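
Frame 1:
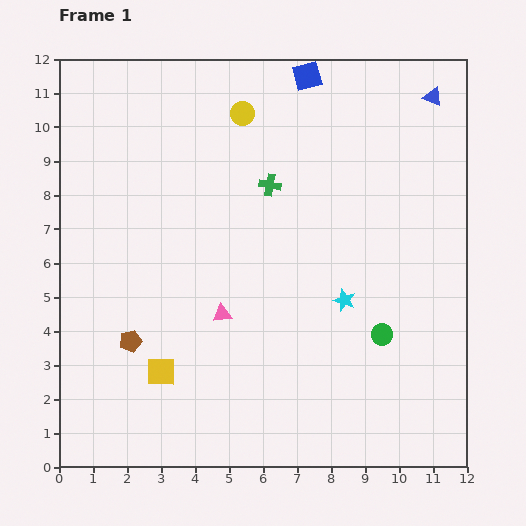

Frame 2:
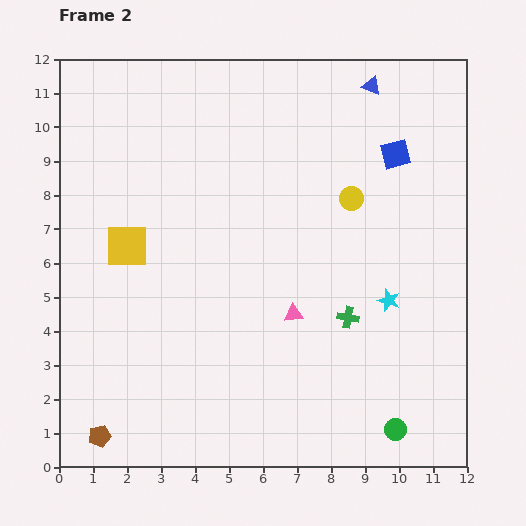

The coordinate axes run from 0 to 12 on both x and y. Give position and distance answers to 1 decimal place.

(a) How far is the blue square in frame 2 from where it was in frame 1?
3.5

The blue square moved from (7.3, 11.5) to (9.9, 9.2), a distance of √(2.6² + 2.3²) ≈ 3.5.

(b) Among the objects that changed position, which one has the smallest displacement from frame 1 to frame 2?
the cyan star

(moved 1.3)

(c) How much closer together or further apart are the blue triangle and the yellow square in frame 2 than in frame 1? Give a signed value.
-2.8

Distance in frame 1: 11.4. Distance in frame 2: 8.6.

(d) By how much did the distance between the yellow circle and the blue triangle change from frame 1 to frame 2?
-2.2

Distance in frame 1: 5.6. Distance in frame 2: 3.4.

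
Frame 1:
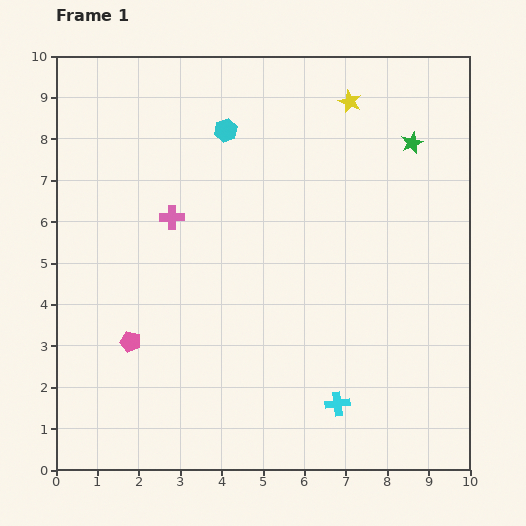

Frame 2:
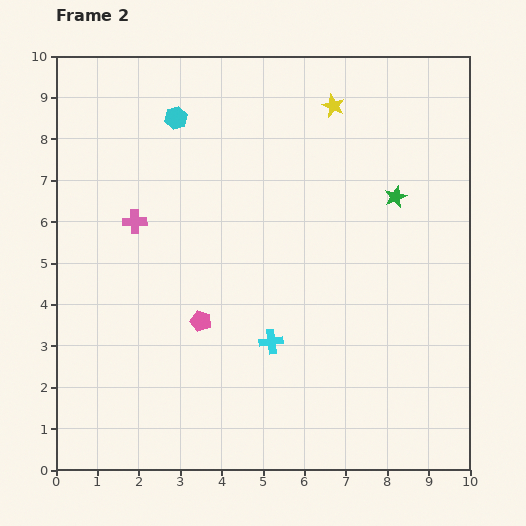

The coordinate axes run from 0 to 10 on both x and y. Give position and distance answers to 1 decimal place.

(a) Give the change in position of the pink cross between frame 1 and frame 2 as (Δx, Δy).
(-0.9, -0.1)

The pink cross was at (2.8, 6.1) in frame 1 and (1.9, 6.0) in frame 2.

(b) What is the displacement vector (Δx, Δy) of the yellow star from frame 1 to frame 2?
(-0.4, -0.1)

The yellow star was at (7.1, 8.9) in frame 1 and (6.7, 8.8) in frame 2.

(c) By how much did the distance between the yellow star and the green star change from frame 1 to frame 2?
+0.9

Distance in frame 1: 1.8. Distance in frame 2: 2.7.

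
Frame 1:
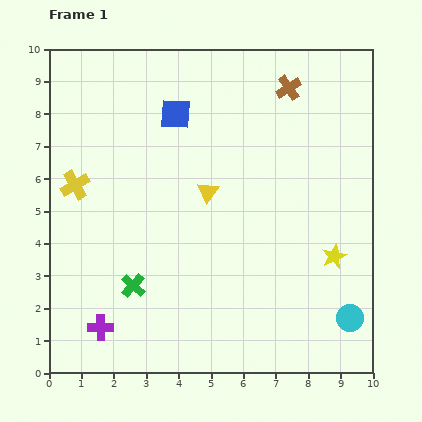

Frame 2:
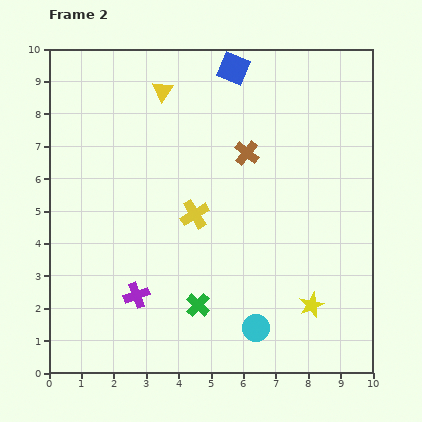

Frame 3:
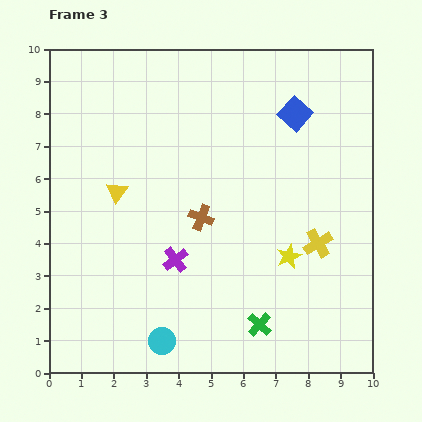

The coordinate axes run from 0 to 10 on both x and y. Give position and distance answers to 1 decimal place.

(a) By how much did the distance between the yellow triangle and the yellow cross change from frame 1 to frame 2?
-0.2

Distance in frame 1: 4.1. Distance in frame 2: 3.9.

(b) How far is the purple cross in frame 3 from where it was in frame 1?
3.1

The purple cross moved from (1.6, 1.4) to (3.9, 3.5), a distance of √(2.3² + 2.1²) ≈ 3.1.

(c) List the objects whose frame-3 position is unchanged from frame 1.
none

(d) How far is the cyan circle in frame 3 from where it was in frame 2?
2.9

The cyan circle moved from (6.4, 1.4) to (3.5, 1.0), a distance of √(2.9² + 0.4²) ≈ 2.9.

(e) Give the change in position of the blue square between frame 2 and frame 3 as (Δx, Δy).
(1.9, -1.4)

The blue square was at (5.7, 9.4) in frame 2 and (7.6, 8.0) in frame 3.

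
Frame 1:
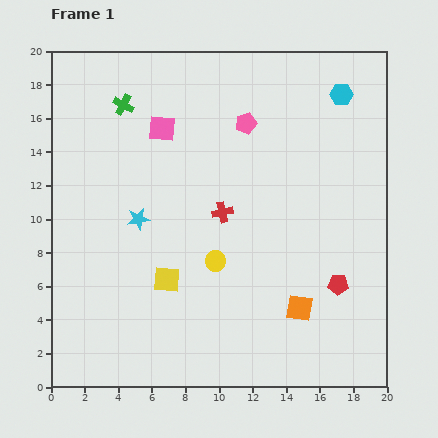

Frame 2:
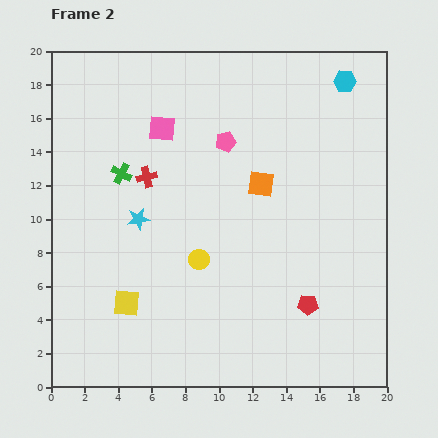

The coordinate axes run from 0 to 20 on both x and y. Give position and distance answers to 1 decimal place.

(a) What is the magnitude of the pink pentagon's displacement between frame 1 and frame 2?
1.6

The pink pentagon moved from (11.6, 15.7) to (10.4, 14.6), a distance of √(1.2² + 1.1²) ≈ 1.6.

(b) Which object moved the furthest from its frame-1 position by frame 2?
the orange square

(moved 7.7; next 5.0)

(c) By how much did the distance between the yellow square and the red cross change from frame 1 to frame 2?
+2.4

Distance in frame 1: 5.2. Distance in frame 2: 7.6.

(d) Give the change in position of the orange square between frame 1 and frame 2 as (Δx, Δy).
(-2.3, 7.4)

The orange square was at (14.8, 4.7) in frame 1 and (12.5, 12.1) in frame 2.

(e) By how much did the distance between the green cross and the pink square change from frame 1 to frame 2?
+0.9

Distance in frame 1: 2.7. Distance in frame 2: 3.6.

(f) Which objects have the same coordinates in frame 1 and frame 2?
the pink square, the cyan star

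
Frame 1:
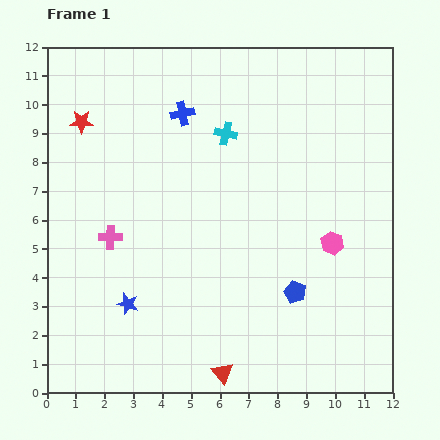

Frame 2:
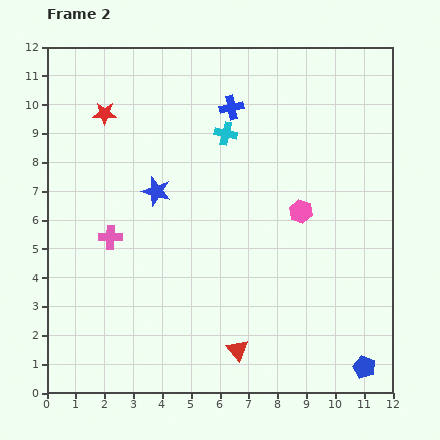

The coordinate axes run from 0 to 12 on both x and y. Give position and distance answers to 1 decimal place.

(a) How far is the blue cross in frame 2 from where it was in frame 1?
1.7

The blue cross moved from (4.7, 9.7) to (6.4, 9.9), a distance of √(1.7² + 0.2²) ≈ 1.7.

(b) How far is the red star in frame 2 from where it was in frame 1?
0.9

The red star moved from (1.2, 9.4) to (2.0, 9.7), a distance of √(0.8² + 0.3²) ≈ 0.9.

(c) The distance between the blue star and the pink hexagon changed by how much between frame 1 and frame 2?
-2.4

Distance in frame 1: 7.4. Distance in frame 2: 5.0.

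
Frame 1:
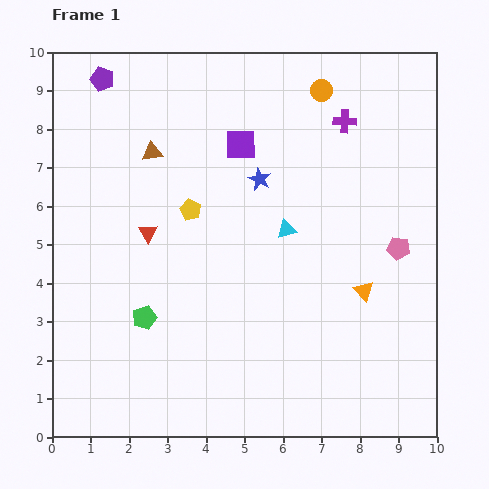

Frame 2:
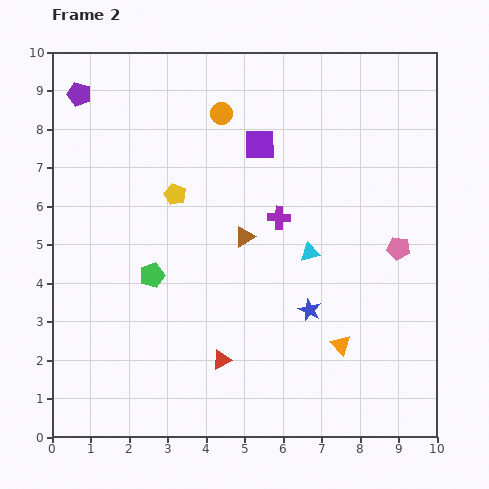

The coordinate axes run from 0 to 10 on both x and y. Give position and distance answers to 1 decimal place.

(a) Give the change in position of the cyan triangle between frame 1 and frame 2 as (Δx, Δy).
(0.6, -0.6)

The cyan triangle was at (6.1, 5.4) in frame 1 and (6.7, 4.8) in frame 2.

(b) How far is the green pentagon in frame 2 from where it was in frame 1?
1.1

The green pentagon moved from (2.4, 3.1) to (2.6, 4.2), a distance of √(0.2² + 1.1²) ≈ 1.1.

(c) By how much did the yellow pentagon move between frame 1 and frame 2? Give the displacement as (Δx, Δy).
(-0.4, 0.4)

The yellow pentagon was at (3.6, 5.9) in frame 1 and (3.2, 6.3) in frame 2.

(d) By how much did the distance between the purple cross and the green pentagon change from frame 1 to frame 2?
-3.7

Distance in frame 1: 7.3. Distance in frame 2: 3.6.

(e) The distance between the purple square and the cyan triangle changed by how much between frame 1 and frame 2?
+0.6

Distance in frame 1: 2.5. Distance in frame 2: 3.1.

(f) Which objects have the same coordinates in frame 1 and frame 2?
the pink pentagon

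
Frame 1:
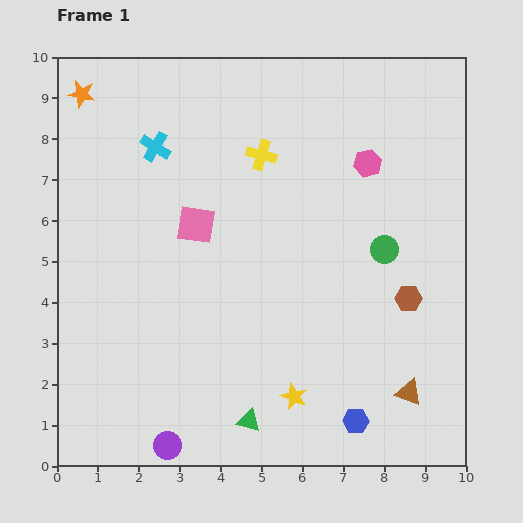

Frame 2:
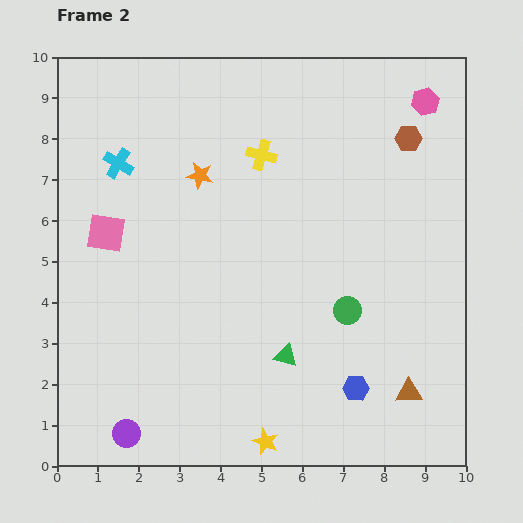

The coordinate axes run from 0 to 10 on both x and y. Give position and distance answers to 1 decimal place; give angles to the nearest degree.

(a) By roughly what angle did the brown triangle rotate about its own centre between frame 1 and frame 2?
22° counter-clockwise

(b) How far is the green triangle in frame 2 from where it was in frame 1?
1.8

The green triangle moved from (4.7, 1.1) to (5.6, 2.7), a distance of √(0.9² + 1.6²) ≈ 1.8.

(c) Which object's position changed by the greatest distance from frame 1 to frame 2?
the brown hexagon

(moved 3.9; next 3.5)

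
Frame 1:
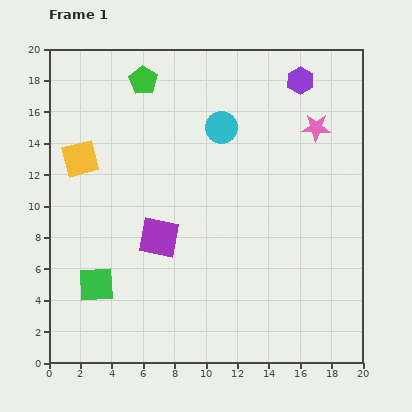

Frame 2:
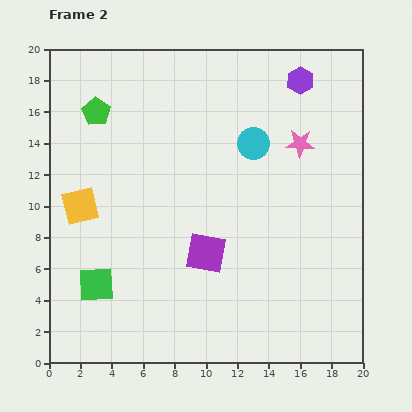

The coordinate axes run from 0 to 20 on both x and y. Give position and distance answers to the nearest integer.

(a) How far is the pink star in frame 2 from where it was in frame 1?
1

The pink star moved from (17, 15) to (16, 14), a distance of √(1² + 1²) ≈ 1.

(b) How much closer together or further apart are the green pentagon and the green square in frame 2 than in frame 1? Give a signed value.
-2

Distance in frame 1: 13. Distance in frame 2: 11.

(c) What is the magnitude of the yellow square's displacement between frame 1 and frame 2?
3

The yellow square moved from (2, 13) to (2, 10), a distance of √(0² + 3²) ≈ 3.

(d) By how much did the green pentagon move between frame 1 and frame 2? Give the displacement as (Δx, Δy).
(-3, -2)

The green pentagon was at (6, 18) in frame 1 and (3, 16) in frame 2.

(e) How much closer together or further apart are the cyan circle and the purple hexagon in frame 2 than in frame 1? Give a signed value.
-1

Distance in frame 1: 6. Distance in frame 2: 5.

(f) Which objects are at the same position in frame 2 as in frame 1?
the purple hexagon, the green square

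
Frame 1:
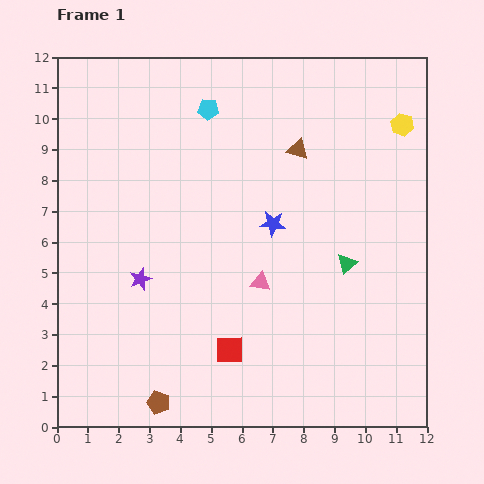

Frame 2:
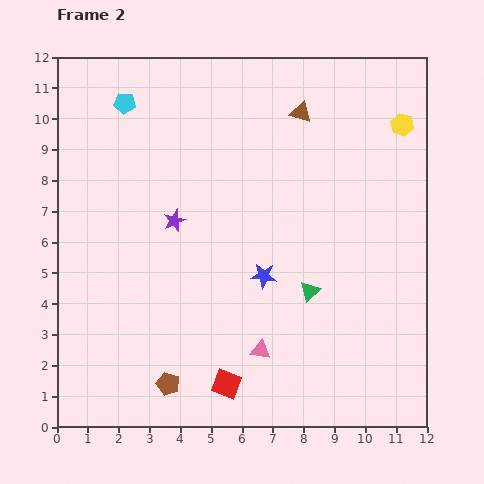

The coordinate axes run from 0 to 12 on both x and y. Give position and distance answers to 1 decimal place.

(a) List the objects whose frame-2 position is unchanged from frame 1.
the yellow hexagon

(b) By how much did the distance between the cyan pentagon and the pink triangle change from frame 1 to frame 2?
+3.2

Distance in frame 1: 5.9. Distance in frame 2: 9.1.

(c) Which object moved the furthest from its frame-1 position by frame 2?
the cyan pentagon

(moved 2.7; next 2.2)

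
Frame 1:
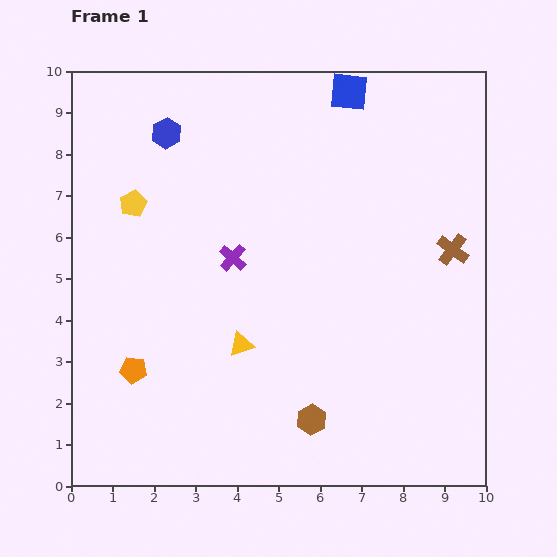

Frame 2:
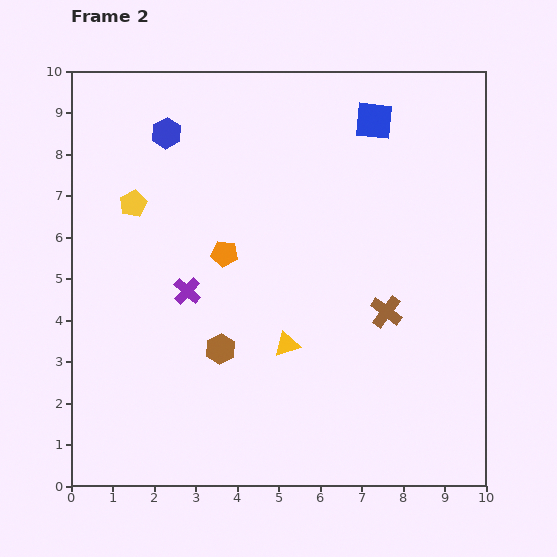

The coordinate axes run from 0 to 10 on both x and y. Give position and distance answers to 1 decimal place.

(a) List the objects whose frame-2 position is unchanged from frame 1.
the yellow pentagon, the blue hexagon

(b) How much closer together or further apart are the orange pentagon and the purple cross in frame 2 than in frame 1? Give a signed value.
-2.3

Distance in frame 1: 3.6. Distance in frame 2: 1.3.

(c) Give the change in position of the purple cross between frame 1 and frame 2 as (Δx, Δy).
(-1.1, -0.8)

The purple cross was at (3.9, 5.5) in frame 1 and (2.8, 4.7) in frame 2.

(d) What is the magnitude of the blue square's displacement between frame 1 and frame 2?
0.9

The blue square moved from (6.7, 9.5) to (7.3, 8.8), a distance of √(0.6² + 0.7²) ≈ 0.9.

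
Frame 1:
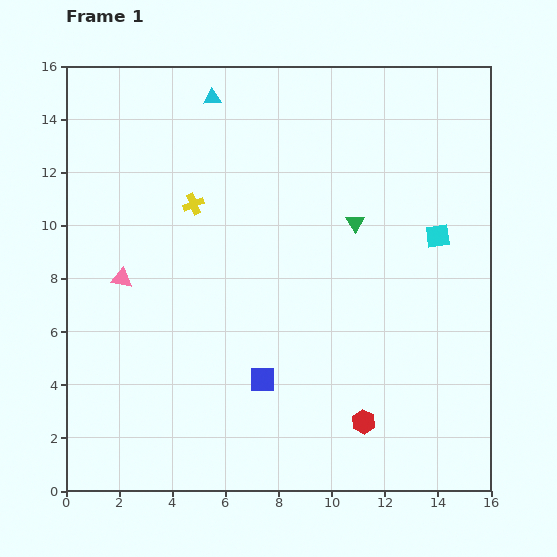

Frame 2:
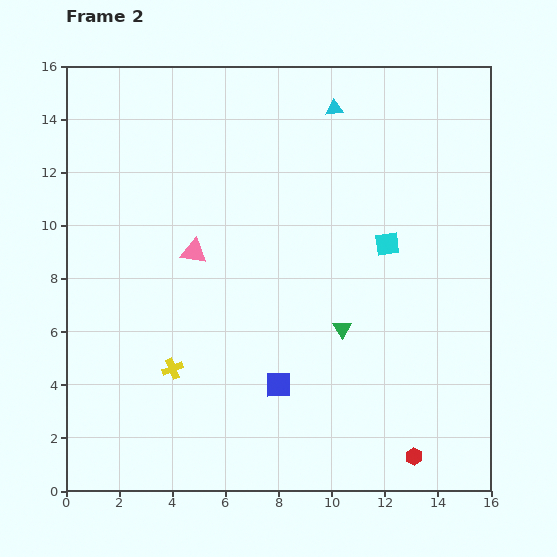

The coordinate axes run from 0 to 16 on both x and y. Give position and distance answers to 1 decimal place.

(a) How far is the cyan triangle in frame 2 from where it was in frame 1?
4.6

The cyan triangle moved from (5.5, 14.8) to (10.1, 14.4), a distance of √(4.6² + 0.4²) ≈ 4.6.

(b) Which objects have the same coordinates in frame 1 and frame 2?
none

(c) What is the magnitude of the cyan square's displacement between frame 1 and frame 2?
1.9

The cyan square moved from (14.0, 9.6) to (12.1, 9.3), a distance of √(1.9² + 0.3²) ≈ 1.9.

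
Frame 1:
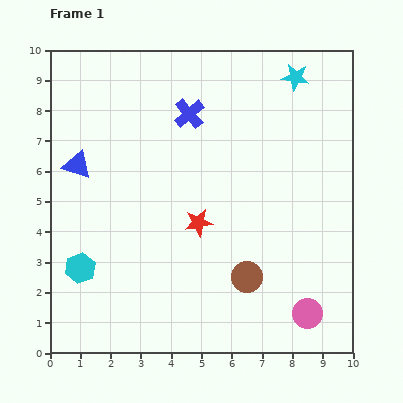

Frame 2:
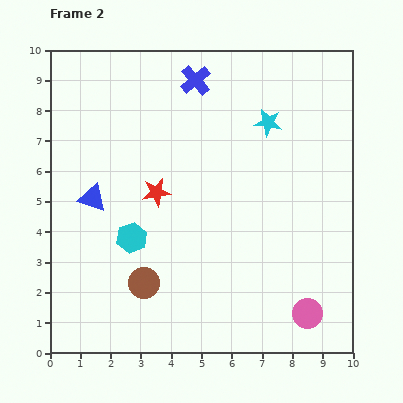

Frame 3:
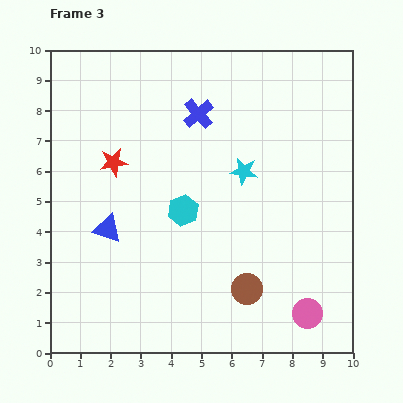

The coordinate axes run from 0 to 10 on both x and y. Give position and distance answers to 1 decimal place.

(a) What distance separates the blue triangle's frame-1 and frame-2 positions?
1.2

The blue triangle moved from (0.9, 6.2) to (1.4, 5.1), a distance of √(0.5² + 1.1²) ≈ 1.2.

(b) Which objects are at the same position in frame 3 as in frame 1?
the pink circle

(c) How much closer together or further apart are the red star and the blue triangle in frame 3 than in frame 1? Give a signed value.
-2.2

Distance in frame 1: 4.4. Distance in frame 3: 2.2.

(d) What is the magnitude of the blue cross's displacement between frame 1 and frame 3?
0.3

The blue cross moved from (4.6, 7.9) to (4.9, 7.9), a distance of √(0.3² + 0.0²) ≈ 0.3.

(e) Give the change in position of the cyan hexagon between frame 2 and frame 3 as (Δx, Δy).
(1.7, 0.9)

The cyan hexagon was at (2.7, 3.8) in frame 2 and (4.4, 4.7) in frame 3.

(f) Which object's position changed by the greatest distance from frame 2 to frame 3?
the brown circle

(moved 3.4; next 1.9)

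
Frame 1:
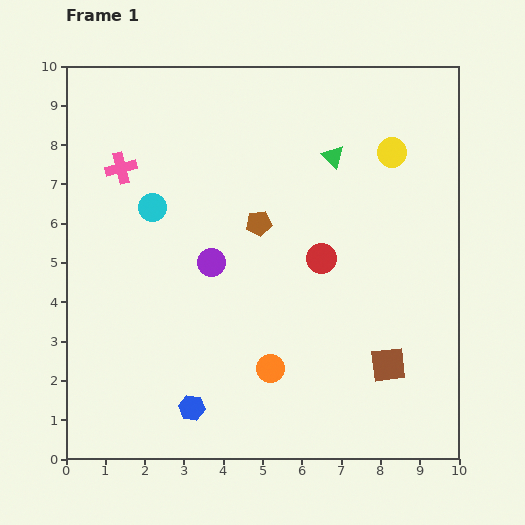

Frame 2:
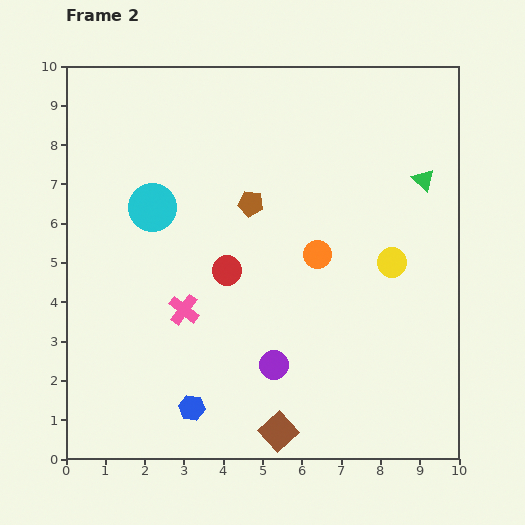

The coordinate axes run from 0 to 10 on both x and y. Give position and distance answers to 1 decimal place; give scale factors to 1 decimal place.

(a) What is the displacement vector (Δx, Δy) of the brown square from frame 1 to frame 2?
(-2.8, -1.7)

The brown square was at (8.2, 2.4) in frame 1 and (5.4, 0.7) in frame 2.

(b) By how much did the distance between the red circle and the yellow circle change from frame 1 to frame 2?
+1.0

Distance in frame 1: 3.2. Distance in frame 2: 4.2.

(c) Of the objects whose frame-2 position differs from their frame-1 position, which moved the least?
the brown pentagon

(moved 0.5)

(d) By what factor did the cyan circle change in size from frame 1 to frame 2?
1.7×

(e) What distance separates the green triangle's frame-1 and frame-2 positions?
2.4

The green triangle moved from (6.8, 7.7) to (9.1, 7.1), a distance of √(2.3² + 0.6²) ≈ 2.4.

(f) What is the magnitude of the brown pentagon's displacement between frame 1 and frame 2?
0.5

The brown pentagon moved from (4.9, 6.0) to (4.7, 6.5), a distance of √(0.2² + 0.5²) ≈ 0.5.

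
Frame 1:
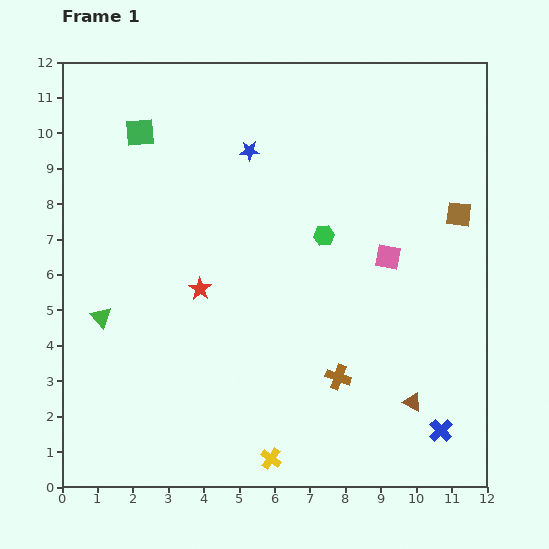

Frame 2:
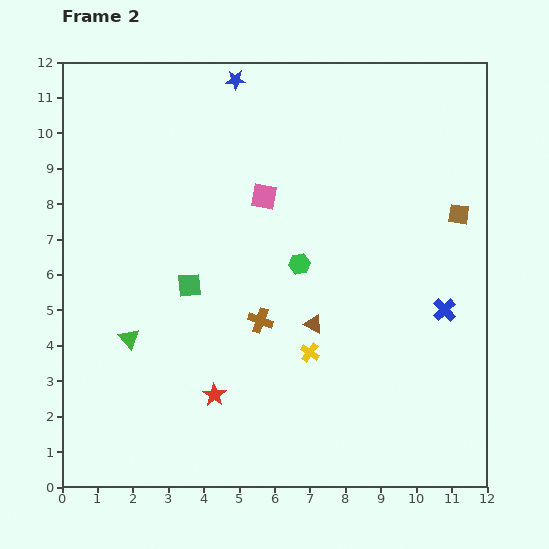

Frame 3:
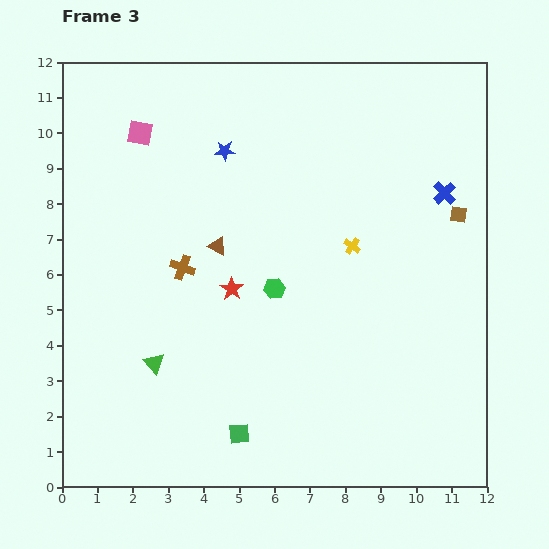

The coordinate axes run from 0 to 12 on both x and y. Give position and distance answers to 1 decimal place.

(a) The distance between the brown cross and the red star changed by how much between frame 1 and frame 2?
-2.1

Distance in frame 1: 4.6. Distance in frame 2: 2.5.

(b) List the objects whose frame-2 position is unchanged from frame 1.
the brown square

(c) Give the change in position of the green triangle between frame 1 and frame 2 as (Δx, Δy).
(0.8, -0.6)

The green triangle was at (1.1, 4.8) in frame 1 and (1.9, 4.2) in frame 2.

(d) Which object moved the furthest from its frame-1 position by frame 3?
the green square

(moved 8.9; next 7.8)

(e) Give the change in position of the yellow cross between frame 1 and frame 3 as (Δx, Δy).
(2.3, 6.0)

The yellow cross was at (5.9, 0.8) in frame 1 and (8.2, 6.8) in frame 3.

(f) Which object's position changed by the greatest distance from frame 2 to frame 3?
the green square

(moved 4.4; next 3.9)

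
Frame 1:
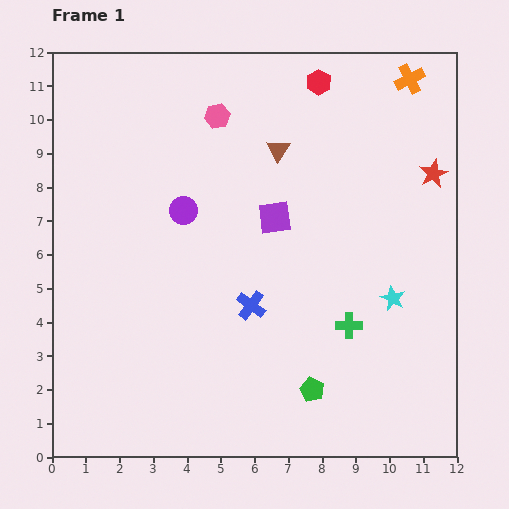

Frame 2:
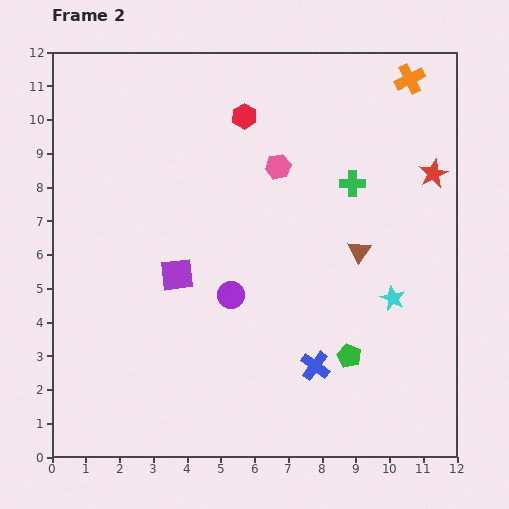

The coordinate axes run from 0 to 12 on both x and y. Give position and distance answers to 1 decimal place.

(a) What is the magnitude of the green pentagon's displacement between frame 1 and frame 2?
1.5

The green pentagon moved from (7.7, 2.0) to (8.8, 3.0), a distance of √(1.1² + 1.0²) ≈ 1.5.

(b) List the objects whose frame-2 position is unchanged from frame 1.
the red star, the orange cross, the cyan star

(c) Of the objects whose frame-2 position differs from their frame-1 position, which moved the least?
the green pentagon

(moved 1.5)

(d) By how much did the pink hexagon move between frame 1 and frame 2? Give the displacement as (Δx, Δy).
(1.8, -1.5)

The pink hexagon was at (4.9, 10.1) in frame 1 and (6.7, 8.6) in frame 2.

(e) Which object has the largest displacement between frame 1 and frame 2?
the green cross

(moved 4.2; next 3.8)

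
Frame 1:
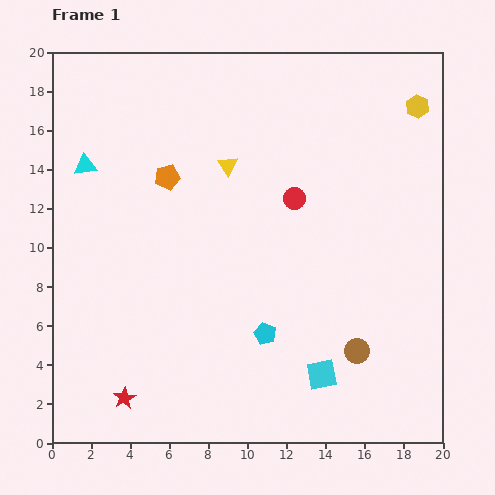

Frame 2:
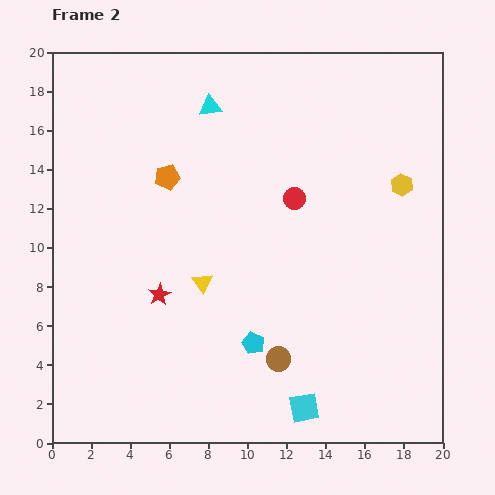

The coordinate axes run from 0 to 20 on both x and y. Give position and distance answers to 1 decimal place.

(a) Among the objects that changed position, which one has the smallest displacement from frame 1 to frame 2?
the cyan pentagon

(moved 0.8)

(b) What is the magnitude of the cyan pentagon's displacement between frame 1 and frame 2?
0.8

The cyan pentagon moved from (10.9, 5.6) to (10.3, 5.1), a distance of √(0.6² + 0.5²) ≈ 0.8.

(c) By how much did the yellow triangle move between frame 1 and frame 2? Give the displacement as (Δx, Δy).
(-1.3, -6.0)

The yellow triangle was at (9.0, 14.2) in frame 1 and (7.7, 8.2) in frame 2.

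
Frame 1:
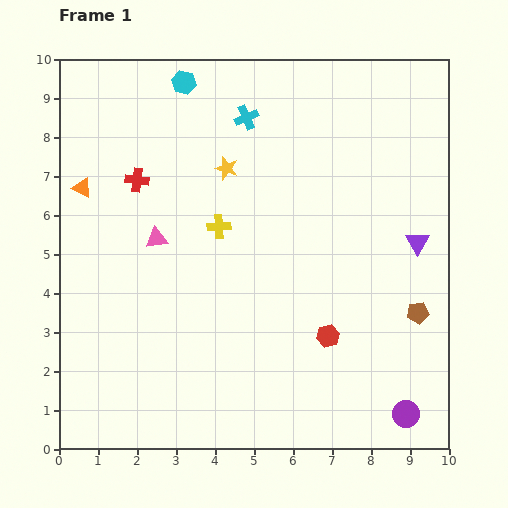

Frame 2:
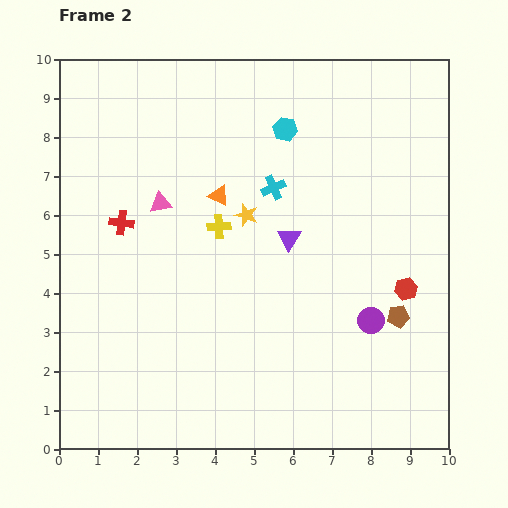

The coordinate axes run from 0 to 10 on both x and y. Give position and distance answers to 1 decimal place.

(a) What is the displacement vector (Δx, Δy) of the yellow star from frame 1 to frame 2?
(0.5, -1.2)

The yellow star was at (4.3, 7.2) in frame 1 and (4.8, 6.0) in frame 2.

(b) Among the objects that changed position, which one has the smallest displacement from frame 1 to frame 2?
the brown pentagon

(moved 0.5)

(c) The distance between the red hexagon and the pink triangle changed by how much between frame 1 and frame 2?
+1.6

Distance in frame 1: 5.1. Distance in frame 2: 6.7.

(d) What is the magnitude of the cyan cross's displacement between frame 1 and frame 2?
1.9

The cyan cross moved from (4.8, 8.5) to (5.5, 6.7), a distance of √(0.7² + 1.8²) ≈ 1.9.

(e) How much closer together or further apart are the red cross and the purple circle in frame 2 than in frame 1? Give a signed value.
-2.2

Distance in frame 1: 9.1. Distance in frame 2: 6.9.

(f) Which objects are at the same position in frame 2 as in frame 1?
the yellow cross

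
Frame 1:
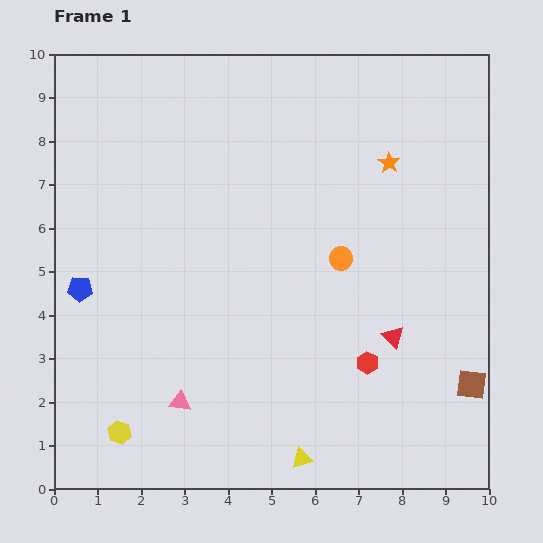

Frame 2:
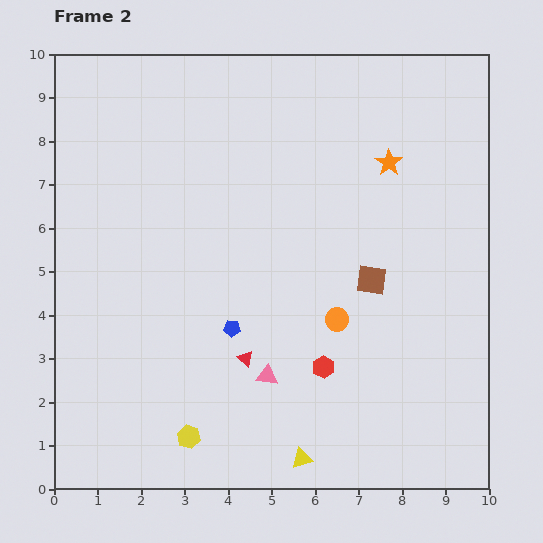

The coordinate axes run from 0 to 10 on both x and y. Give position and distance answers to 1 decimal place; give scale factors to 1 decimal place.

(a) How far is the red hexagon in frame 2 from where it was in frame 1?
1.0

The red hexagon moved from (7.2, 2.9) to (6.2, 2.8), a distance of √(1.0² + 0.1²) ≈ 1.0.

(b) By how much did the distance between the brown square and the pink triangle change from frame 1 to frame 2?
-3.4

Distance in frame 1: 6.7. Distance in frame 2: 3.3.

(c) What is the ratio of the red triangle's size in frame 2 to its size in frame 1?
0.7×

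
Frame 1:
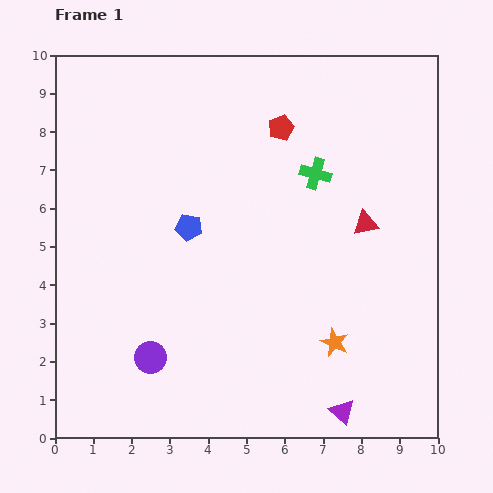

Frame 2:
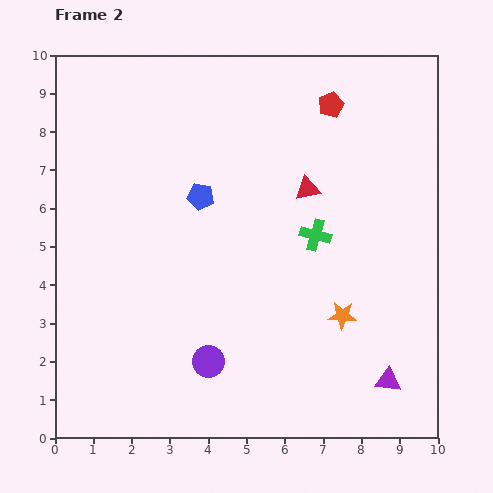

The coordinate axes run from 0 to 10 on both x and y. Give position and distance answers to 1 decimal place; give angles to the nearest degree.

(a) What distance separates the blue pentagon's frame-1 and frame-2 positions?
0.9

The blue pentagon moved from (3.5, 5.5) to (3.8, 6.3), a distance of √(0.3² + 0.8²) ≈ 0.9.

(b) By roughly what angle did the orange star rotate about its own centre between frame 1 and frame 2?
20° counter-clockwise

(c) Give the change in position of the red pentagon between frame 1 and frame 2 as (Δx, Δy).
(1.3, 0.6)

The red pentagon was at (5.9, 8.1) in frame 1 and (7.2, 8.7) in frame 2.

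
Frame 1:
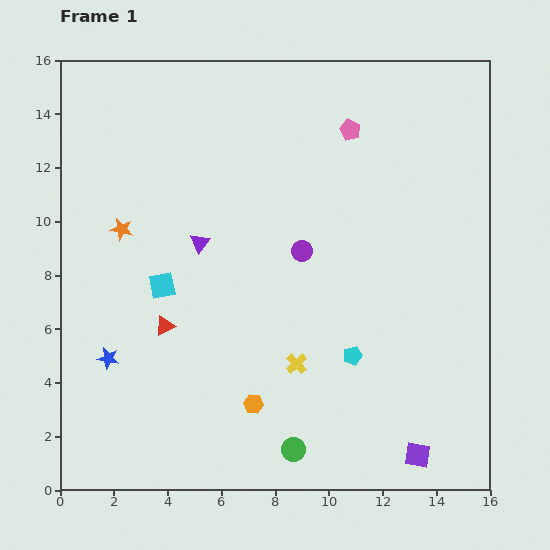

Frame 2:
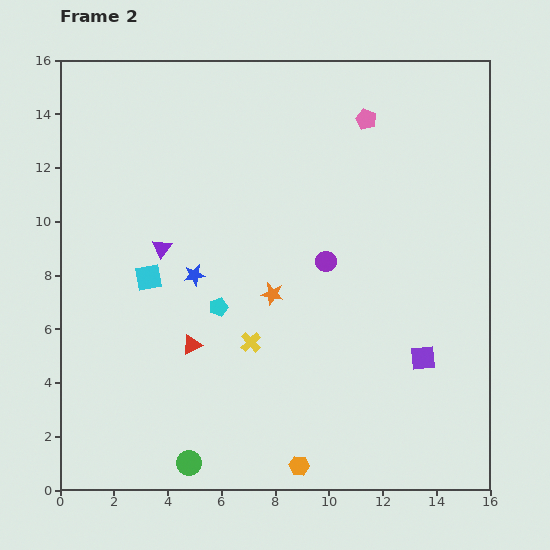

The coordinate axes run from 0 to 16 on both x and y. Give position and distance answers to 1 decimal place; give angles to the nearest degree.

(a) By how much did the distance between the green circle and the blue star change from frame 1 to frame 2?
-0.7

Distance in frame 1: 7.7. Distance in frame 2: 7.0.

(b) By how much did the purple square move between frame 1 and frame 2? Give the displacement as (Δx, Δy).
(0.2, 3.6)

The purple square was at (13.3, 1.3) in frame 1 and (13.5, 4.9) in frame 2.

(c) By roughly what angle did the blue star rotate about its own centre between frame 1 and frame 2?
22° counter-clockwise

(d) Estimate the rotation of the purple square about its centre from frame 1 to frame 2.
15° counter-clockwise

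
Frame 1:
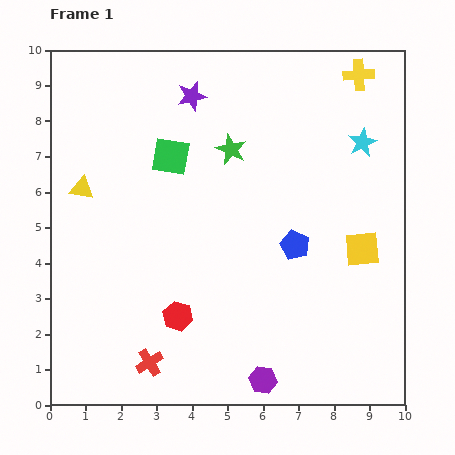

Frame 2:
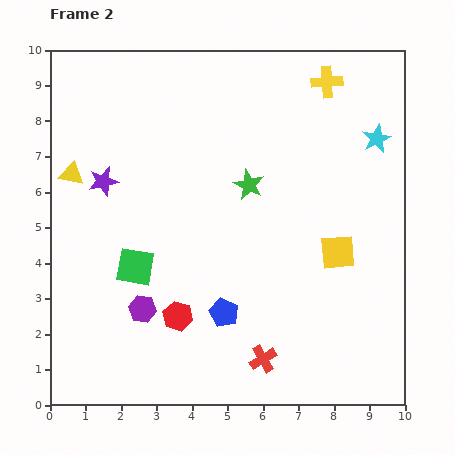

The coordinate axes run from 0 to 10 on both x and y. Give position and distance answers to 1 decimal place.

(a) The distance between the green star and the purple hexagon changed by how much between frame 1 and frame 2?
-2.0

Distance in frame 1: 6.6. Distance in frame 2: 4.6.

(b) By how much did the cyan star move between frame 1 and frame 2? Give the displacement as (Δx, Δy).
(0.4, 0.1)

The cyan star was at (8.8, 7.4) in frame 1 and (9.2, 7.5) in frame 2.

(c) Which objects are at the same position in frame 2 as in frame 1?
the red hexagon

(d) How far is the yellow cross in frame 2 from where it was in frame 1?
0.9

The yellow cross moved from (8.7, 9.3) to (7.8, 9.1), a distance of √(0.9² + 0.2²) ≈ 0.9.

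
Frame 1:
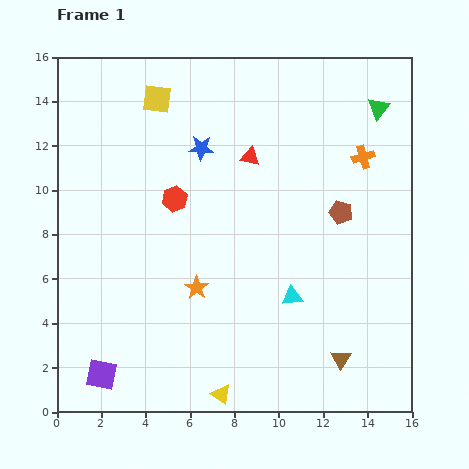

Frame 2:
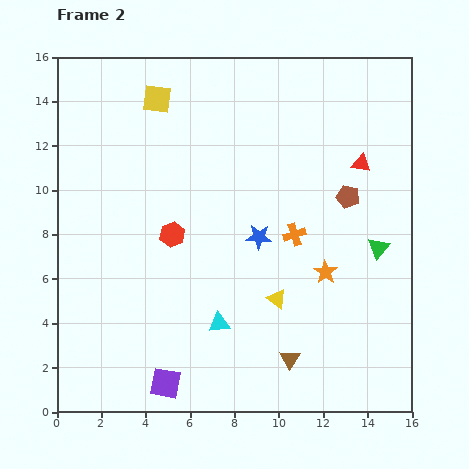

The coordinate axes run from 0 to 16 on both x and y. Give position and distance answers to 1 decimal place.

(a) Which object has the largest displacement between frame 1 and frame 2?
the green triangle

(moved 6.3; next 5.8)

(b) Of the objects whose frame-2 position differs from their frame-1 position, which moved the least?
the brown pentagon

(moved 0.8)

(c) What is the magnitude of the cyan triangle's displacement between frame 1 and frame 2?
3.5

The cyan triangle moved from (10.6, 5.2) to (7.3, 4.0), a distance of √(3.3² + 1.2²) ≈ 3.5.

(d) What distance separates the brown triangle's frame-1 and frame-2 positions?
2.3

The brown triangle moved from (12.8, 2.4) to (10.5, 2.4), a distance of √(2.3² + 0.0²) ≈ 2.3.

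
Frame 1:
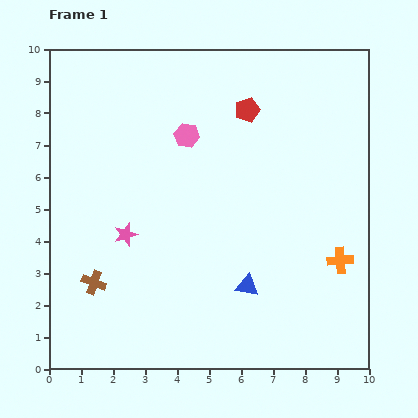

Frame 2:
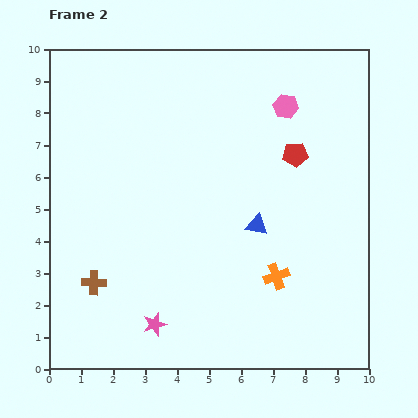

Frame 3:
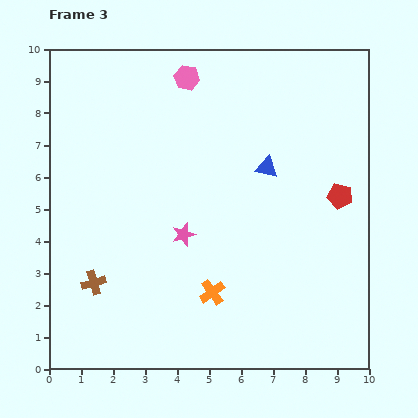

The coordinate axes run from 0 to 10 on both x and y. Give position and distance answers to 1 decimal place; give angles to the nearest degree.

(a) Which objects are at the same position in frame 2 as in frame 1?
the brown cross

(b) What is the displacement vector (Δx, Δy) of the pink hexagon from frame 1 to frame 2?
(3.1, 0.9)

The pink hexagon was at (4.3, 7.3) in frame 1 and (7.4, 8.2) in frame 2.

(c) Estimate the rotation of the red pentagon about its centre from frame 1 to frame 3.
30° clockwise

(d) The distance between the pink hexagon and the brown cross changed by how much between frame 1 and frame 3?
+1.6

Distance in frame 1: 5.4. Distance in frame 3: 7.0.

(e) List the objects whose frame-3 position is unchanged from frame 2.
the brown cross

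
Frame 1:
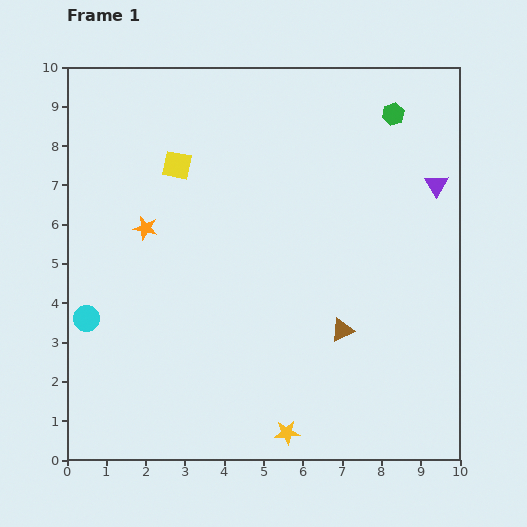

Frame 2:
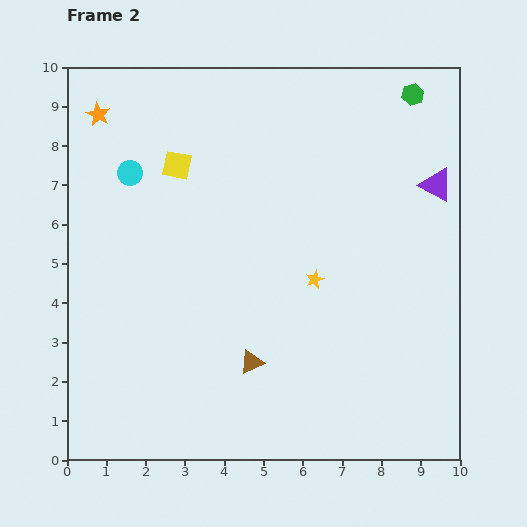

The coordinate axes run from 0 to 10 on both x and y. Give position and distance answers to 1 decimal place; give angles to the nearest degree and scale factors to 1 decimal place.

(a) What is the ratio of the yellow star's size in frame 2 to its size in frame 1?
0.7×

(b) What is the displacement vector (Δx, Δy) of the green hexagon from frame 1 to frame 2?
(0.5, 0.5)

The green hexagon was at (8.3, 8.8) in frame 1 and (8.8, 9.3) in frame 2.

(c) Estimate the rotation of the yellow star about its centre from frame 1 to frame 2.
17° counter-clockwise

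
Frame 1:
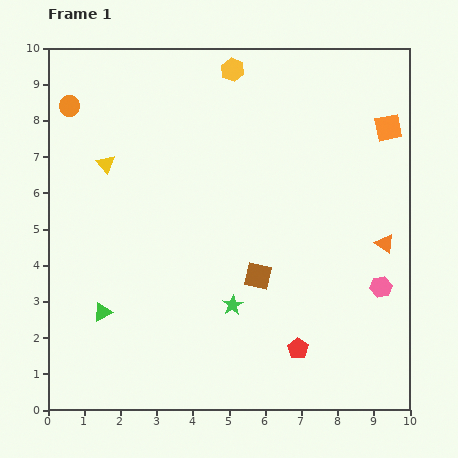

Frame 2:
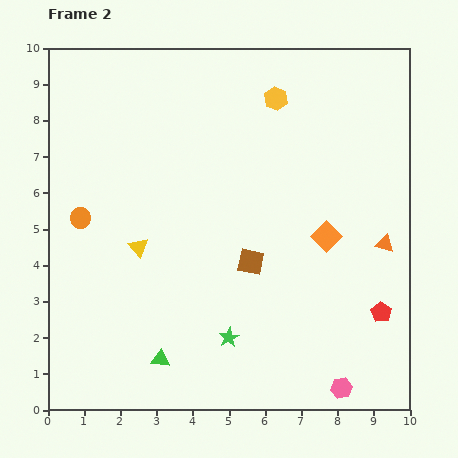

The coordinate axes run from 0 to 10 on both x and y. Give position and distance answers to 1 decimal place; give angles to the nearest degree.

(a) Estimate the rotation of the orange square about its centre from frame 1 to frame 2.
32° counter-clockwise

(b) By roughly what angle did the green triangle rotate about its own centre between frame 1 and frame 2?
33° clockwise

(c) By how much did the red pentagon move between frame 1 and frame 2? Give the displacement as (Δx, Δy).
(2.3, 1.0)

The red pentagon was at (6.9, 1.7) in frame 1 and (9.2, 2.7) in frame 2.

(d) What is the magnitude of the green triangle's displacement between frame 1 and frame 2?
2.1

The green triangle moved from (1.5, 2.7) to (3.1, 1.4), a distance of √(1.6² + 1.3²) ≈ 2.1.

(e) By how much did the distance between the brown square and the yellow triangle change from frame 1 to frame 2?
-2.1

Distance in frame 1: 5.2. Distance in frame 2: 3.1.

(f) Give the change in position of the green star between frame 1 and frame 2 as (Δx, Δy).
(-0.1, -0.9)

The green star was at (5.1, 2.9) in frame 1 and (5.0, 2.0) in frame 2.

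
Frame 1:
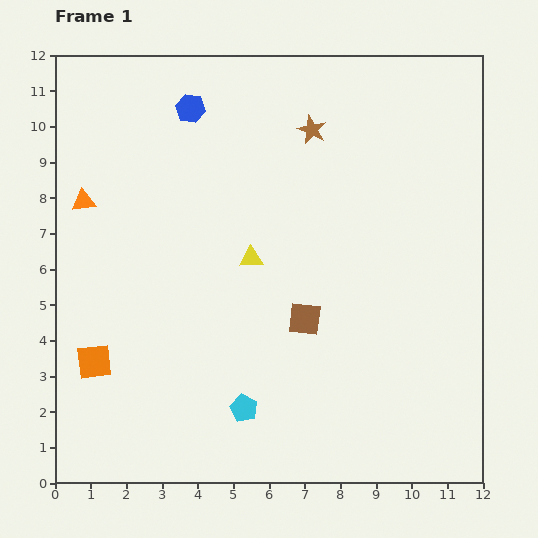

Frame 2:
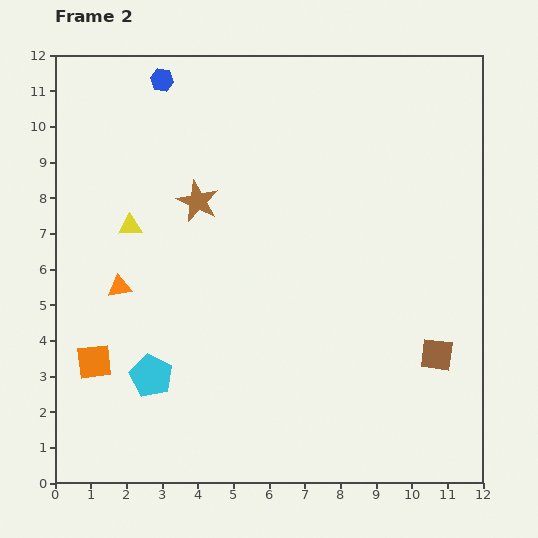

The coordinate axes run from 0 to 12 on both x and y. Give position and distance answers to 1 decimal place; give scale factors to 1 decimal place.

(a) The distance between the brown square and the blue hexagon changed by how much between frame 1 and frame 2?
+4.2

Distance in frame 1: 6.7. Distance in frame 2: 10.9.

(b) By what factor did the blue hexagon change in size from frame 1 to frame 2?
0.8×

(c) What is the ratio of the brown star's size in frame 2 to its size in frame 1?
1.4×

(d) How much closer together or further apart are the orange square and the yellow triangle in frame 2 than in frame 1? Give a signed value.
-1.4

Distance in frame 1: 5.3. Distance in frame 2: 3.9.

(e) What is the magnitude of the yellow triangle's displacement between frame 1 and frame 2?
3.5

The yellow triangle moved from (5.5, 6.3) to (2.1, 7.2), a distance of √(3.4² + 0.9²) ≈ 3.5.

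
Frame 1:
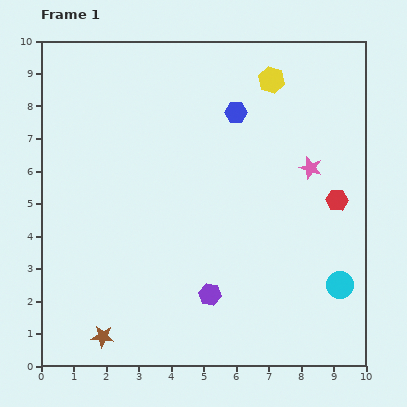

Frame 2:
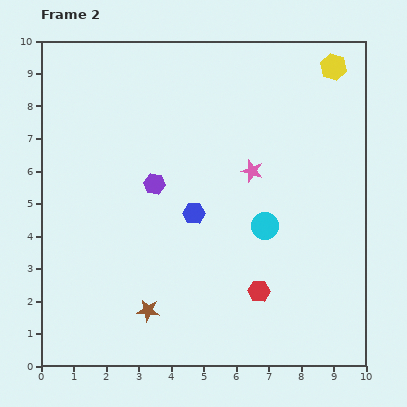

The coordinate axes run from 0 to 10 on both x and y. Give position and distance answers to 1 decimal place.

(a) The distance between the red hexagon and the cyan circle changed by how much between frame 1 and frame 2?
-0.6

Distance in frame 1: 2.6. Distance in frame 2: 2.0.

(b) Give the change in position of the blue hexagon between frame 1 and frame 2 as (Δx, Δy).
(-1.3, -3.1)

The blue hexagon was at (6.0, 7.8) in frame 1 and (4.7, 4.7) in frame 2.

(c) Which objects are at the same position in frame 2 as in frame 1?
none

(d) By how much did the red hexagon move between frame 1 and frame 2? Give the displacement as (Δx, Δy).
(-2.4, -2.8)

The red hexagon was at (9.1, 5.1) in frame 1 and (6.7, 2.3) in frame 2.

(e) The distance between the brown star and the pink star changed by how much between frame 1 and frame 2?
-2.8

Distance in frame 1: 8.2. Distance in frame 2: 5.4.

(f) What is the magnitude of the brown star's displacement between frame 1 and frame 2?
1.6

The brown star moved from (1.9, 0.9) to (3.3, 1.7), a distance of √(1.4² + 0.8²) ≈ 1.6.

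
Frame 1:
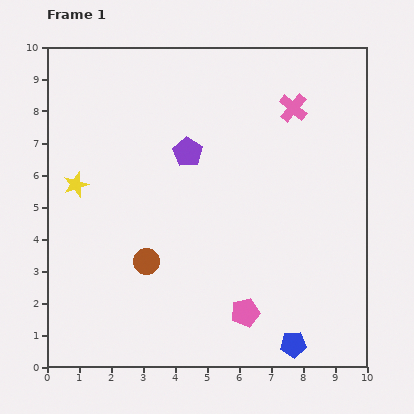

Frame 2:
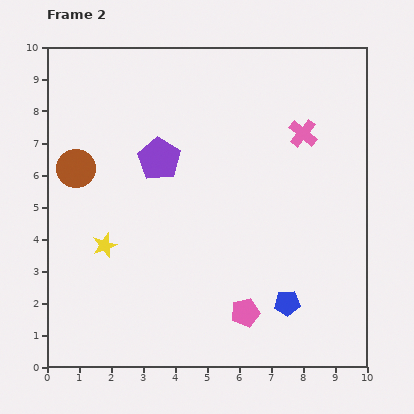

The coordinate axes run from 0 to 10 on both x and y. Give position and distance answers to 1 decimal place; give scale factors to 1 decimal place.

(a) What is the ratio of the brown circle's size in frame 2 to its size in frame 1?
1.5×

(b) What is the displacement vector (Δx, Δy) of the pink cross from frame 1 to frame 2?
(0.3, -0.8)

The pink cross was at (7.7, 8.1) in frame 1 and (8.0, 7.3) in frame 2.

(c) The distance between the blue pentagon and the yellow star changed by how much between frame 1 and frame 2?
-2.4

Distance in frame 1: 8.4. Distance in frame 2: 6.0.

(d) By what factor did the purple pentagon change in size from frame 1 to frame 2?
1.4×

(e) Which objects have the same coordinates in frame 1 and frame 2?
the pink pentagon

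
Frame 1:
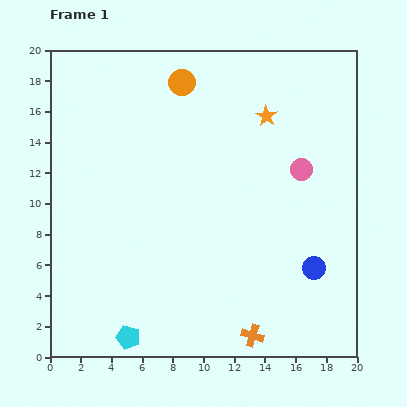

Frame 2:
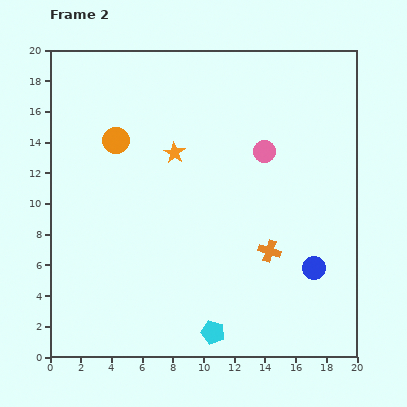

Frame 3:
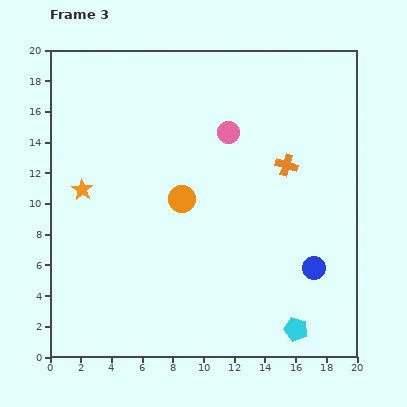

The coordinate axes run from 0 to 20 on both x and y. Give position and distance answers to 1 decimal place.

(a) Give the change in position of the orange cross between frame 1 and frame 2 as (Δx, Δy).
(1.1, 5.5)

The orange cross was at (13.2, 1.4) in frame 1 and (14.3, 6.9) in frame 2.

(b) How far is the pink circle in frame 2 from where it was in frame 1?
2.7

The pink circle moved from (16.4, 12.2) to (14.0, 13.4), a distance of √(2.4² + 1.2²) ≈ 2.7.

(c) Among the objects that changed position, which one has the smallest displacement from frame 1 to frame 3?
the pink circle

(moved 5.4)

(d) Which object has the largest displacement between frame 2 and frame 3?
the orange star

(moved 6.5; next 5.7)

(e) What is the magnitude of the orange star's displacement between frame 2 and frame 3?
6.5

The orange star moved from (8.1, 13.3) to (2.1, 10.9), a distance of √(6.0² + 2.4²) ≈ 6.5.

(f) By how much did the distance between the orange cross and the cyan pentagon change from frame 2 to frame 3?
+4.2

Distance in frame 2: 6.5. Distance in frame 3: 10.7.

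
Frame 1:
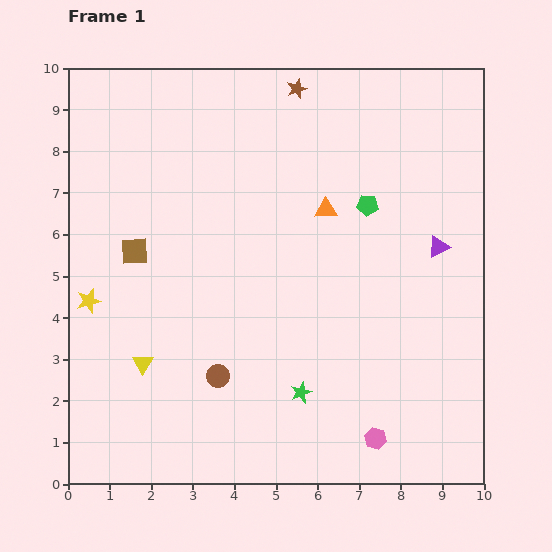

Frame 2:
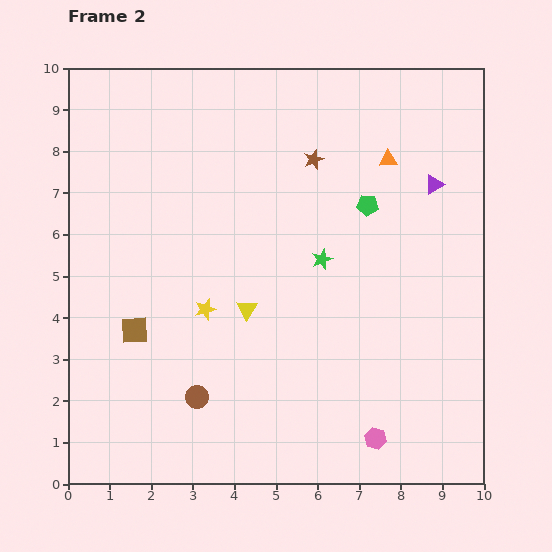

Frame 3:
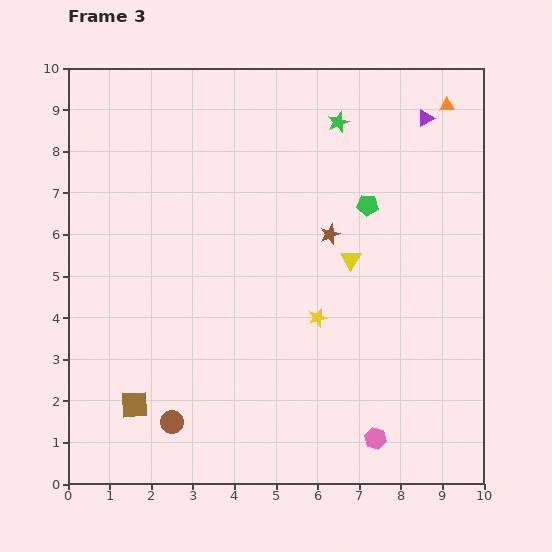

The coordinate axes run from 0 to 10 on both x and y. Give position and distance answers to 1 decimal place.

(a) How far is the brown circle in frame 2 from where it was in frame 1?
0.7

The brown circle moved from (3.6, 2.6) to (3.1, 2.1), a distance of √(0.5² + 0.5²) ≈ 0.7.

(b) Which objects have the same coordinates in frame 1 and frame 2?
the pink hexagon, the green pentagon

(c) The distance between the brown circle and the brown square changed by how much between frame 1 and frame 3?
-2.6

Distance in frame 1: 3.6. Distance in frame 3: 1.0.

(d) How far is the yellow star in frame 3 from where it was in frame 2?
2.7

The yellow star moved from (3.3, 4.2) to (6.0, 4.0), a distance of √(2.7² + 0.2²) ≈ 2.7.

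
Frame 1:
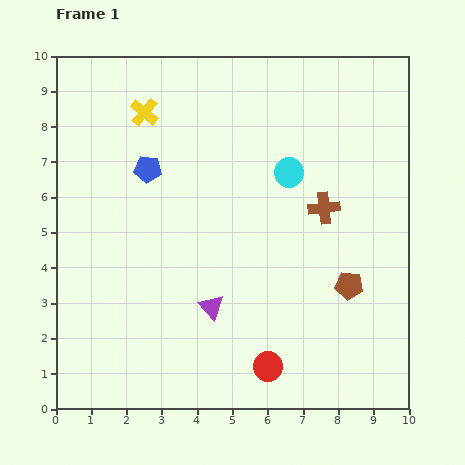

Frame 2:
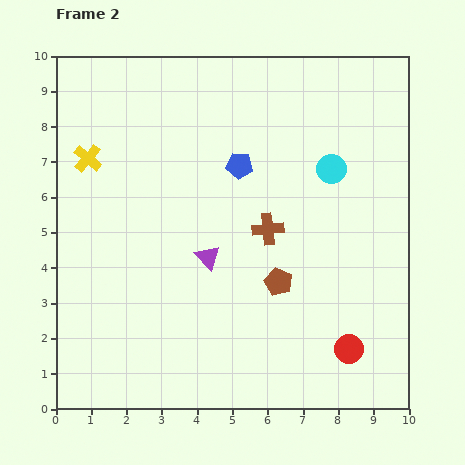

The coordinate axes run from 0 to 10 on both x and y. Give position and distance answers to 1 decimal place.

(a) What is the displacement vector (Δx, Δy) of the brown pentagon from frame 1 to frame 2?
(-2.0, 0.1)

The brown pentagon was at (8.3, 3.5) in frame 1 and (6.3, 3.6) in frame 2.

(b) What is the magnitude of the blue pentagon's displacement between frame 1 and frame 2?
2.6

The blue pentagon moved from (2.6, 6.8) to (5.2, 6.9), a distance of √(2.6² + 0.1²) ≈ 2.6.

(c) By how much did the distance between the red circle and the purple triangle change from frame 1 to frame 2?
+2.5

Distance in frame 1: 2.3. Distance in frame 2: 4.8.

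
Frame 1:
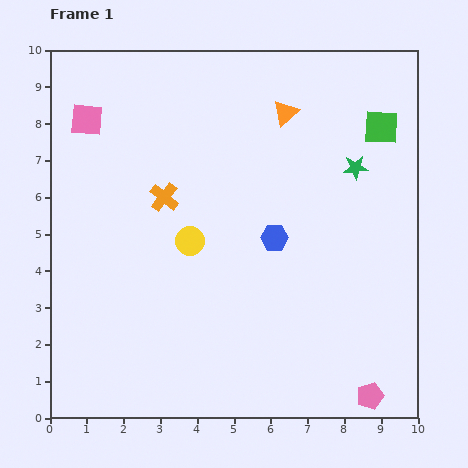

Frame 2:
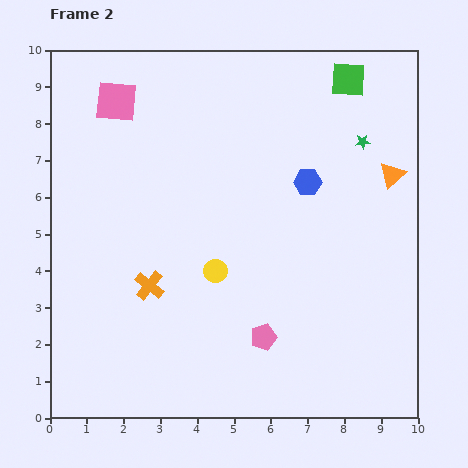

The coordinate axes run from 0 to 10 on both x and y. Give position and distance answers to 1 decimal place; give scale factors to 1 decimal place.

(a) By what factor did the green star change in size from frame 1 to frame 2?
0.6×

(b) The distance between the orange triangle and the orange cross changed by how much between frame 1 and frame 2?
+3.2

Distance in frame 1: 4.0. Distance in frame 2: 7.2.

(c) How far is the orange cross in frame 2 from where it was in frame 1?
2.4

The orange cross moved from (3.1, 6.0) to (2.7, 3.6), a distance of √(0.4² + 2.4²) ≈ 2.4.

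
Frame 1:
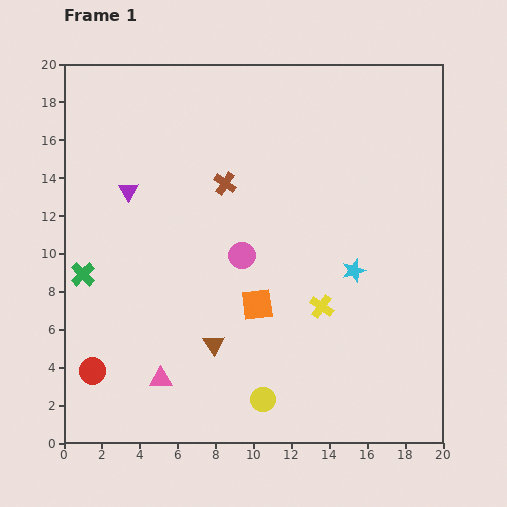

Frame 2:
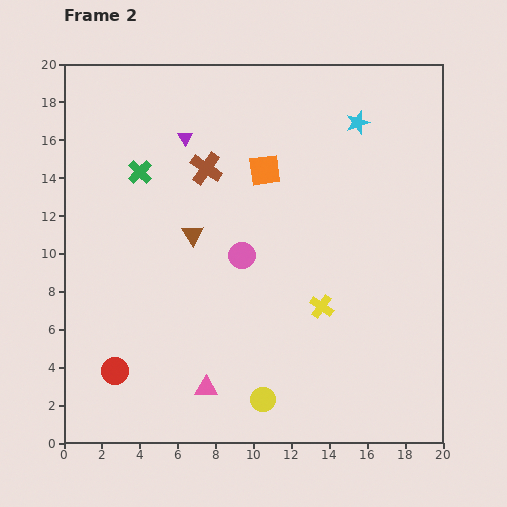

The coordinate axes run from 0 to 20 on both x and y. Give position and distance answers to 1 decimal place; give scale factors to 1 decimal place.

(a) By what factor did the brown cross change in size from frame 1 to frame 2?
1.4×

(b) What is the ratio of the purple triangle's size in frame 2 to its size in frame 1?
0.7×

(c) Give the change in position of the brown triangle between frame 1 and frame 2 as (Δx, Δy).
(-1.1, 5.8)

The brown triangle was at (7.9, 5.2) in frame 1 and (6.8, 11.0) in frame 2.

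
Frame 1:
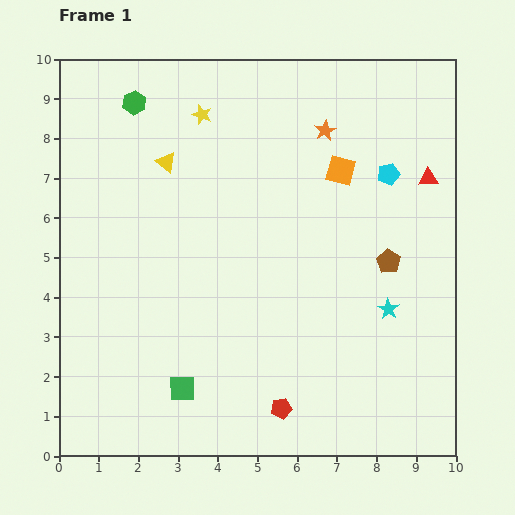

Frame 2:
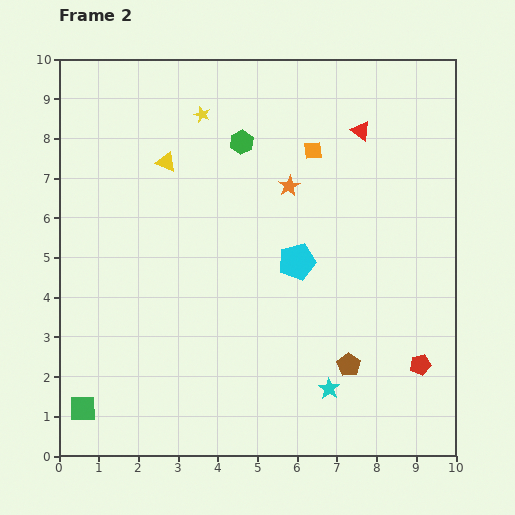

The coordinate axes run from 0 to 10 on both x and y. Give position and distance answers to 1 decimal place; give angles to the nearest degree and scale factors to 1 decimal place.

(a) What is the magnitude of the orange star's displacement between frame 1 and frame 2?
1.7

The orange star moved from (6.7, 8.2) to (5.8, 6.8), a distance of √(0.9² + 1.4²) ≈ 1.7.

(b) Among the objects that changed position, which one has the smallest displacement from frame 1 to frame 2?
the orange square

(moved 0.9)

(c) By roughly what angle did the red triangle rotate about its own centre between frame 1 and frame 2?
38° clockwise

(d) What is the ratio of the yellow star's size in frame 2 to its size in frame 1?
0.8×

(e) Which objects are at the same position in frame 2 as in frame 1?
the yellow star, the yellow triangle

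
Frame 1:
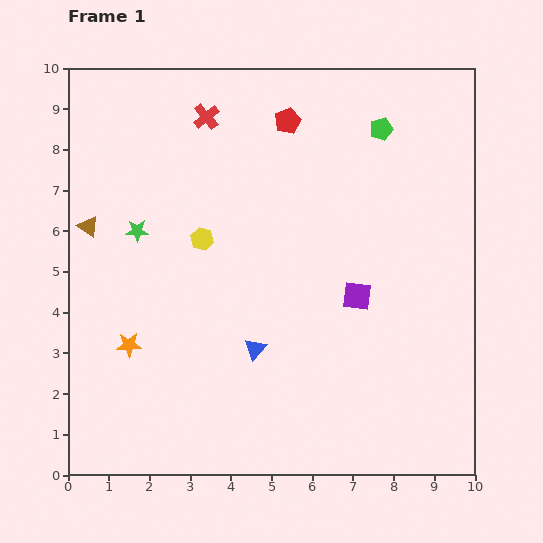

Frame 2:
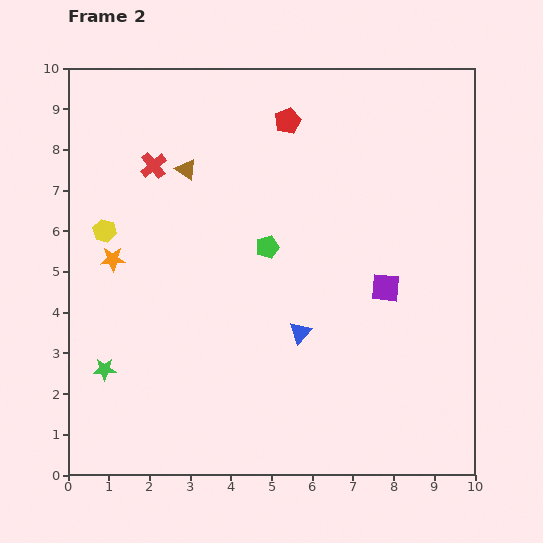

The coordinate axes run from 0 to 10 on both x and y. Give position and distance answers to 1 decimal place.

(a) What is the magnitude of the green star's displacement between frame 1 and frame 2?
3.5

The green star moved from (1.7, 6.0) to (0.9, 2.6), a distance of √(0.8² + 3.4²) ≈ 3.5.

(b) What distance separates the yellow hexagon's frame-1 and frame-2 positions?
2.4

The yellow hexagon moved from (3.3, 5.8) to (0.9, 6.0), a distance of √(2.4² + 0.2²) ≈ 2.4.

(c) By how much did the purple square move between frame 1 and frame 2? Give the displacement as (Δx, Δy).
(0.7, 0.2)

The purple square was at (7.1, 4.4) in frame 1 and (7.8, 4.6) in frame 2.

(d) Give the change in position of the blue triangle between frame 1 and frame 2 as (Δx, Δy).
(1.1, 0.4)

The blue triangle was at (4.6, 3.1) in frame 1 and (5.7, 3.5) in frame 2.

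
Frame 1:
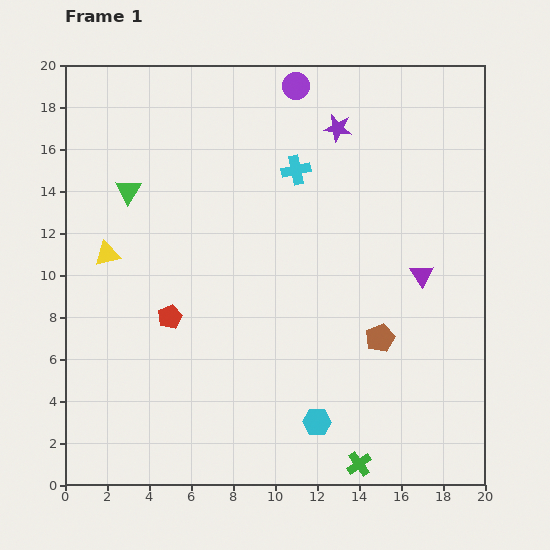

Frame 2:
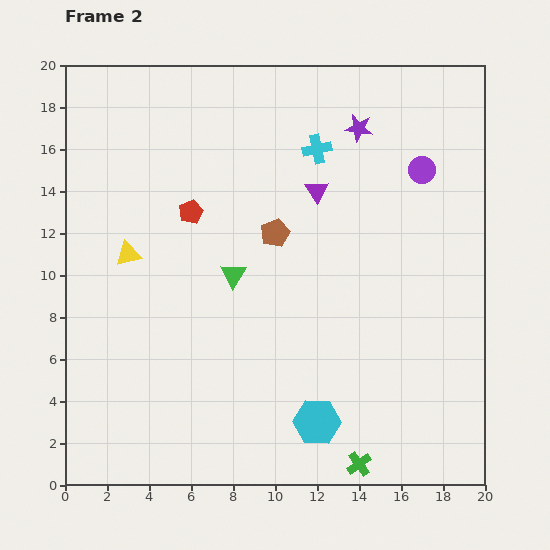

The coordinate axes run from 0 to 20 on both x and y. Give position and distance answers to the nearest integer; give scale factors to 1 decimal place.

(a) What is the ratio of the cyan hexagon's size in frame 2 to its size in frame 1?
1.6×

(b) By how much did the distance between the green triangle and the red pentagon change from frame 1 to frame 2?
-2

Distance in frame 1: 6. Distance in frame 2: 4.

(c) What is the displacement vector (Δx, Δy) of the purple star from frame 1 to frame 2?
(1, 0)

The purple star was at (13, 17) in frame 1 and (14, 17) in frame 2.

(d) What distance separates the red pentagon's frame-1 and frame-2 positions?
5

The red pentagon moved from (5, 8) to (6, 13), a distance of √(1² + 5²) ≈ 5.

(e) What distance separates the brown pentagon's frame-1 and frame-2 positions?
7

The brown pentagon moved from (15, 7) to (10, 12), a distance of √(5² + 5²) ≈ 7.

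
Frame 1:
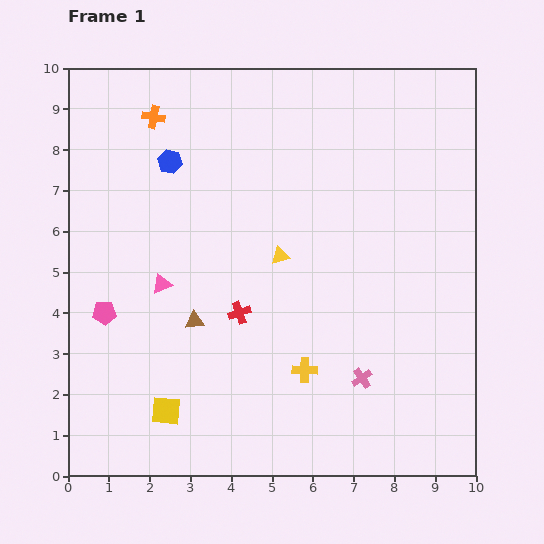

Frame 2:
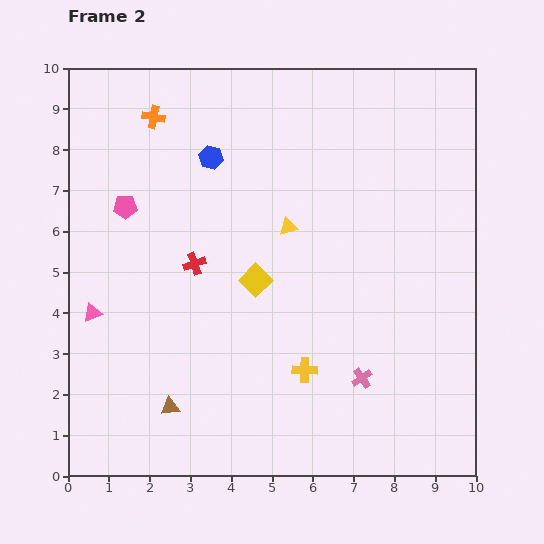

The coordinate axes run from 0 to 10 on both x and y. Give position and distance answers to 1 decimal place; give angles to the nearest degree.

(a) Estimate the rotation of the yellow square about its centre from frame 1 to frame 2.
39° clockwise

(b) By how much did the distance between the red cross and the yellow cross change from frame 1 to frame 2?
+1.6

Distance in frame 1: 2.1. Distance in frame 2: 3.7.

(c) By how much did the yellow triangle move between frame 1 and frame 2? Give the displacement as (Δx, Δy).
(0.2, 0.7)

The yellow triangle was at (5.2, 5.4) in frame 1 and (5.4, 6.1) in frame 2.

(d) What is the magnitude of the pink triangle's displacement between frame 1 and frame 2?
1.8

The pink triangle moved from (2.3, 4.7) to (0.6, 4.0), a distance of √(1.7² + 0.7²) ≈ 1.8.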